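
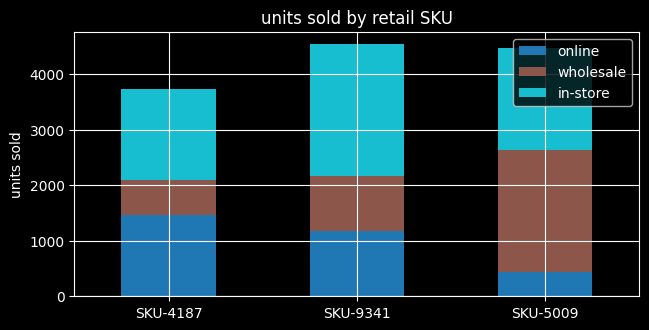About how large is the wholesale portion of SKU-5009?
wholesale top ≈ 2500, bottom ≈ 500; segment ≈ 2000.

≈ 2000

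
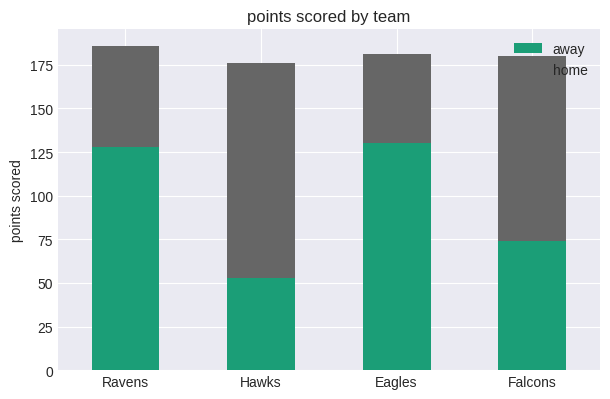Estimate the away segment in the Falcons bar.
away top ≈ 80, bottom ≈ 0; segment ≈ 80.

≈ 80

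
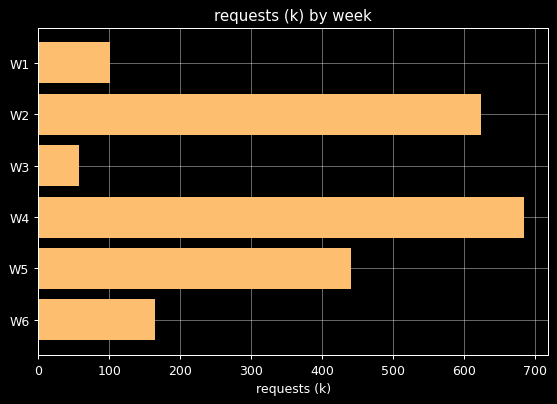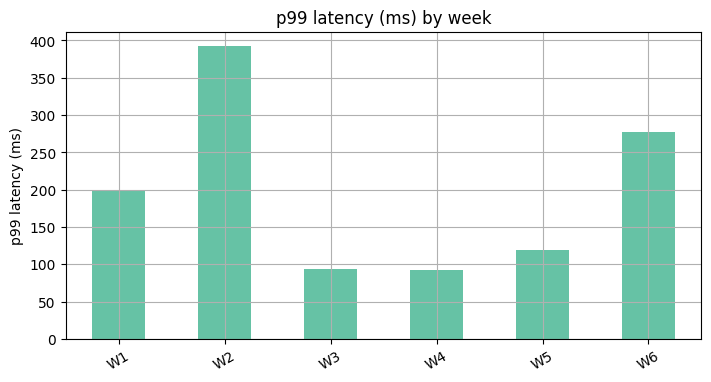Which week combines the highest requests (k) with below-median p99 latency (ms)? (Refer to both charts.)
W4

Chart 2 median p99 latency (ms) ≈ 150; below-median weeks: W3, W4, W5. Among those, W4 has the highest requests (k) (≈ 700).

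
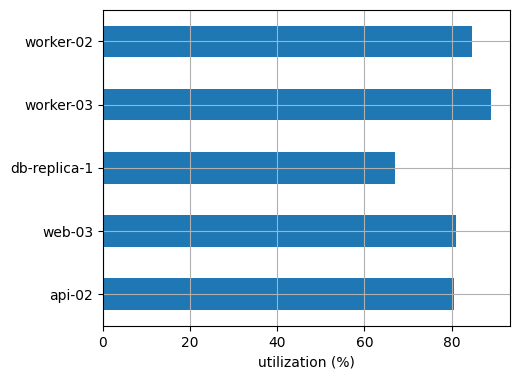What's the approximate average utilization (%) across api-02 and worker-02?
≈ 80

(80 + 80) / 2 ≈ 80.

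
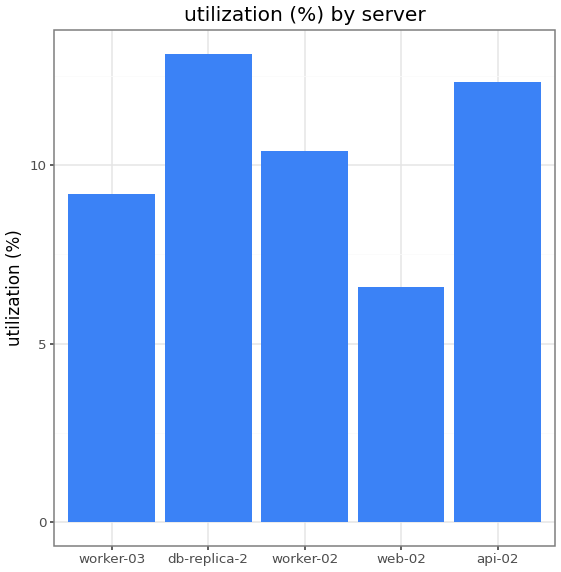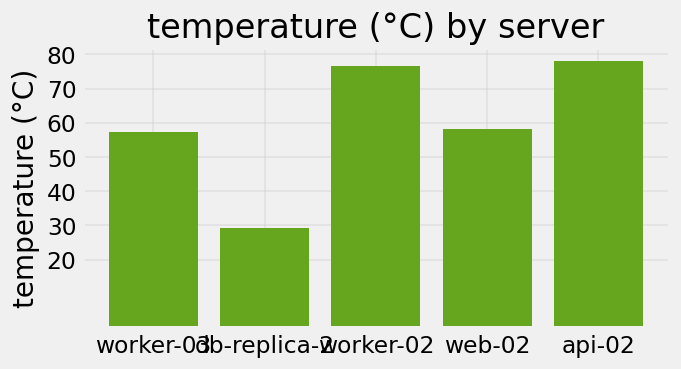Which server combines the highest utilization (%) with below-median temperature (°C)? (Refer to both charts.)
db-replica-2

Chart 2 median temperature (°C) ≈ 60; below-median servers: worker-03, db-replica-2. Among those, db-replica-2 has the highest utilization (%) (≈ 14).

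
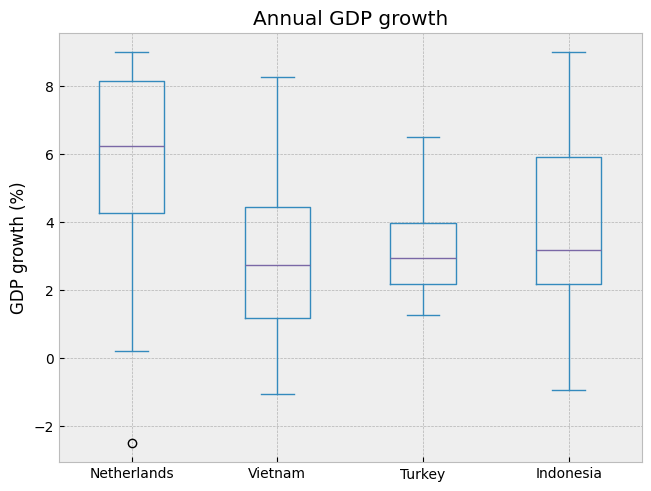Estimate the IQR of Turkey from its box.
≈ 2.0

Q3 ≈ 4.0, Q1 ≈ 2.0; IQR ≈ 2.0.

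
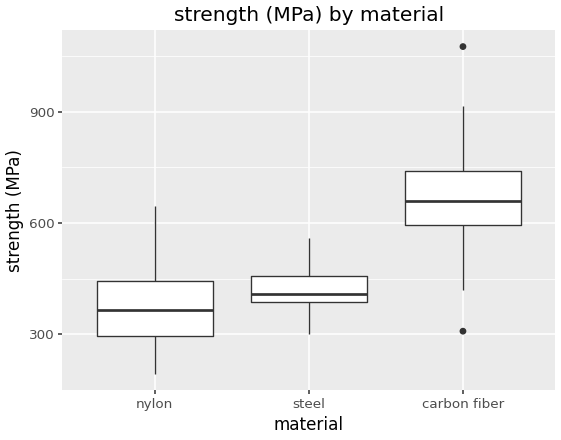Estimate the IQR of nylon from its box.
Q3 ≈ 450, Q1 ≈ 300; IQR ≈ 150.

≈ 150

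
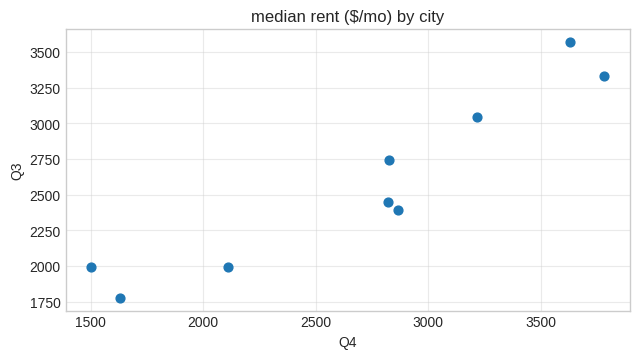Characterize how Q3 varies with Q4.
Points are positively correlated; strong (|r| ≈ 0.9).

positive, strong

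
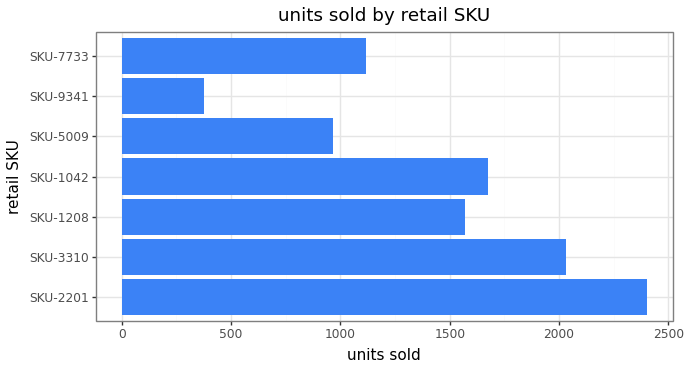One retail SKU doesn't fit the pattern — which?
SKU-9341 ≈ 400; the rest sit between ≈ 1000 and ≈ 2400.

SKU-9341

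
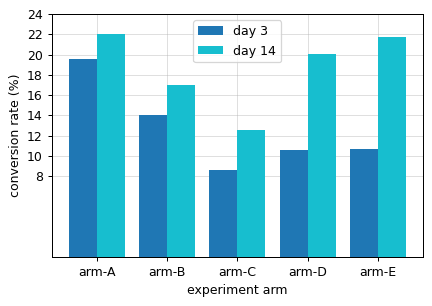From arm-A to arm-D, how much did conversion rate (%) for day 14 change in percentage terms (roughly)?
≈ -9.1%

arm-A ≈ 22, arm-D ≈ 20; (20 − 22) / 22 ≈ -9.1%.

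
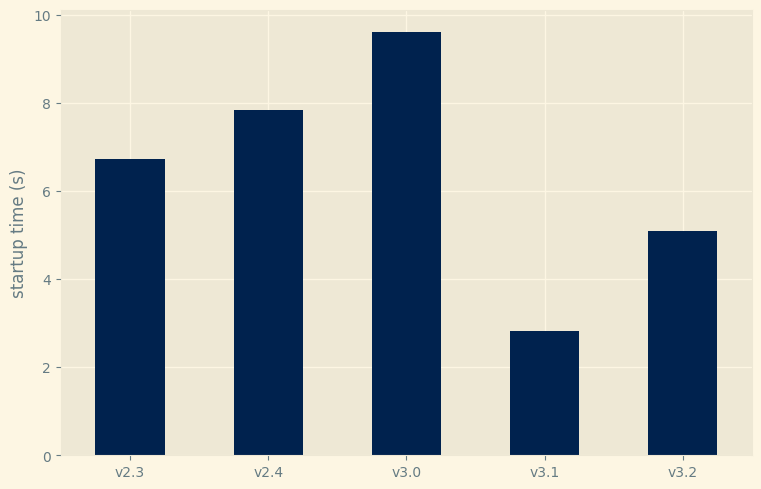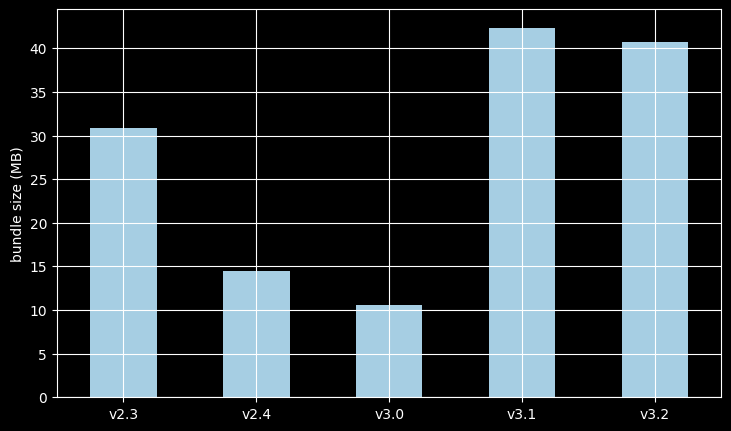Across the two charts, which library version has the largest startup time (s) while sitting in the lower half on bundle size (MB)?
Chart 2 median bundle size (MB) ≈ 30; below-median library versions: v2.4, v3.0. Among those, v3.0 has the highest startup time (s) (≈ 10).

v3.0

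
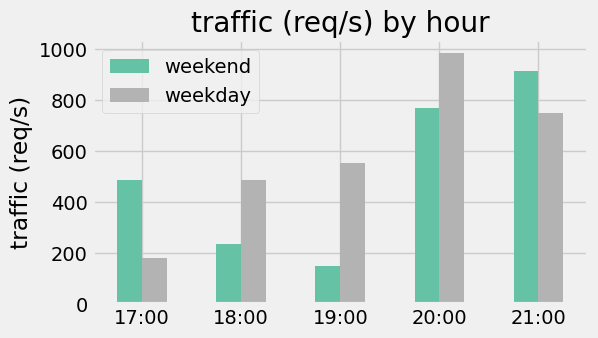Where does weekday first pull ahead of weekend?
17:00: weekday ≈ 200 vs weekend ≈ 500 (not yet); 18:00: weekday ≈ 500 vs weekend ≈ 200 (first crossover).

18:00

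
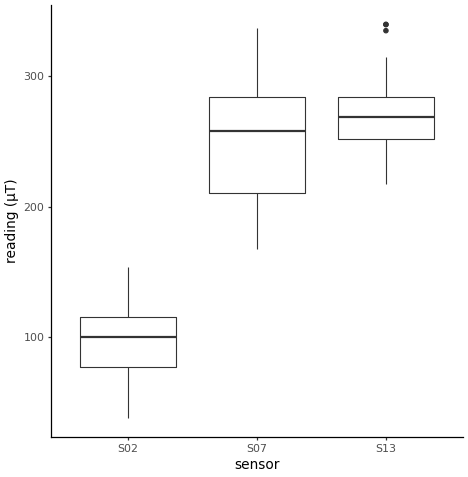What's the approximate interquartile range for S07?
Q3 ≈ 280, Q1 ≈ 220; IQR ≈ 60.

≈ 60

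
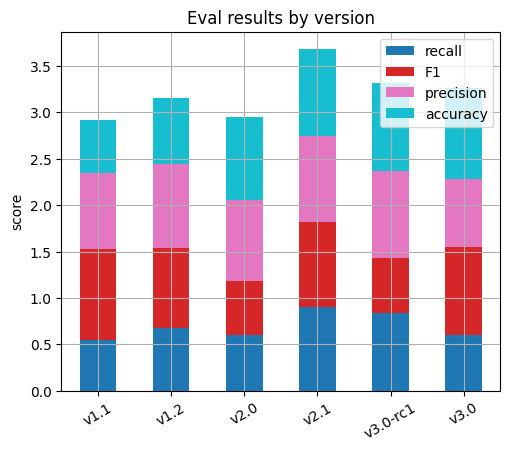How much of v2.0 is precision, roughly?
≈ 1.0

precision top ≈ 2.0, bottom ≈ 1.0; segment ≈ 1.0.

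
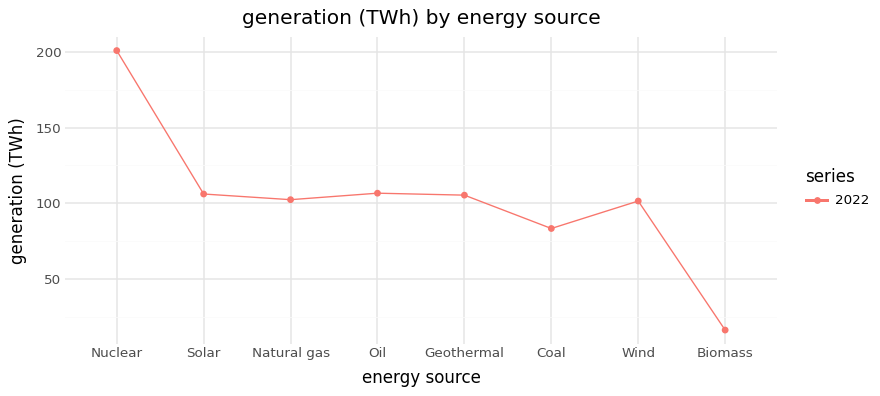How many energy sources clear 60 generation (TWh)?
Above 60: Nuclear, Solar, Natural gas, Oil, Geothermal, Coal, Wind.

7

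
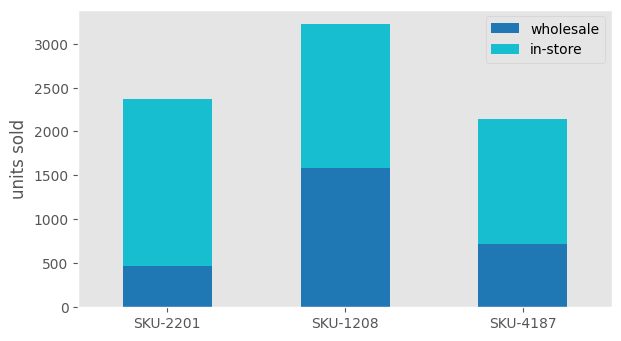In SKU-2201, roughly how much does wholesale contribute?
wholesale top ≈ 500, bottom ≈ 0; segment ≈ 500.

≈ 500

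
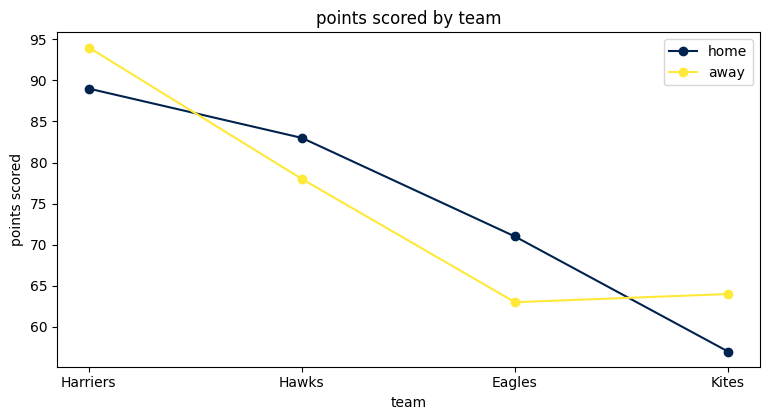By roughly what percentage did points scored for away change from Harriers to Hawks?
Harriers ≈ 95, Hawks ≈ 80; (80 − 95) / 95 ≈ -15.8%.

≈ -15.8%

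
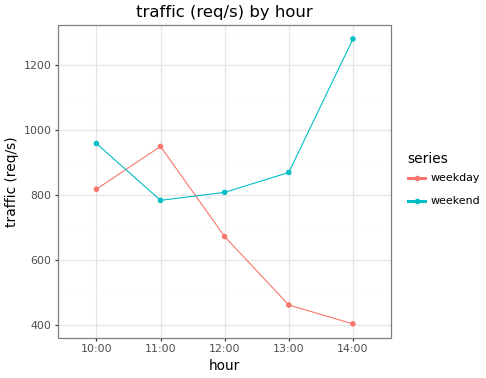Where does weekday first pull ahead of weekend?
10:00: weekday ≈ 800 vs weekend ≈ 1000 (not yet); 11:00: weekday ≈ 900 vs weekend ≈ 800 (first crossover).

11:00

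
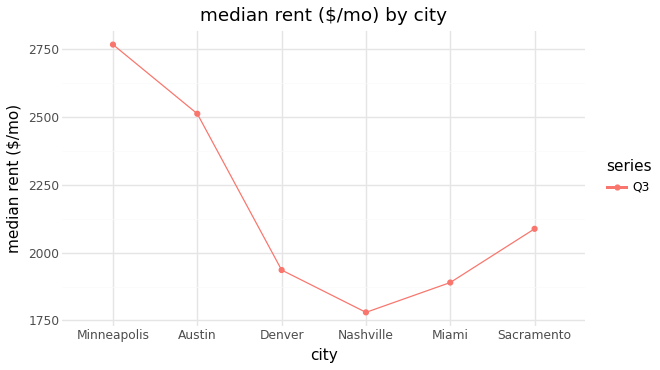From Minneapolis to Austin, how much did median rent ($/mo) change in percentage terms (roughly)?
Minneapolis ≈ 2800, Austin ≈ 2500; (2500 − 2800) / 2800 ≈ -10.7%.

≈ -10.7%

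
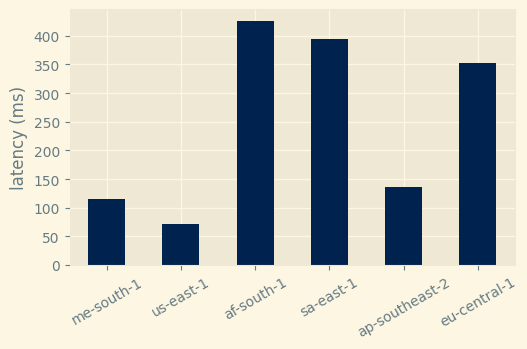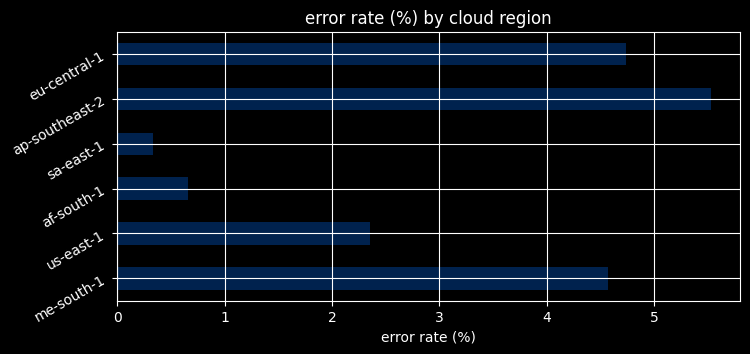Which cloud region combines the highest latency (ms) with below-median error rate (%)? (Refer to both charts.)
Chart 2 median error rate (%) ≈ 3; below-median cloud regions: us-east-1, af-south-1, sa-east-1. Among those, af-south-1 has the highest latency (ms) (≈ 450).

af-south-1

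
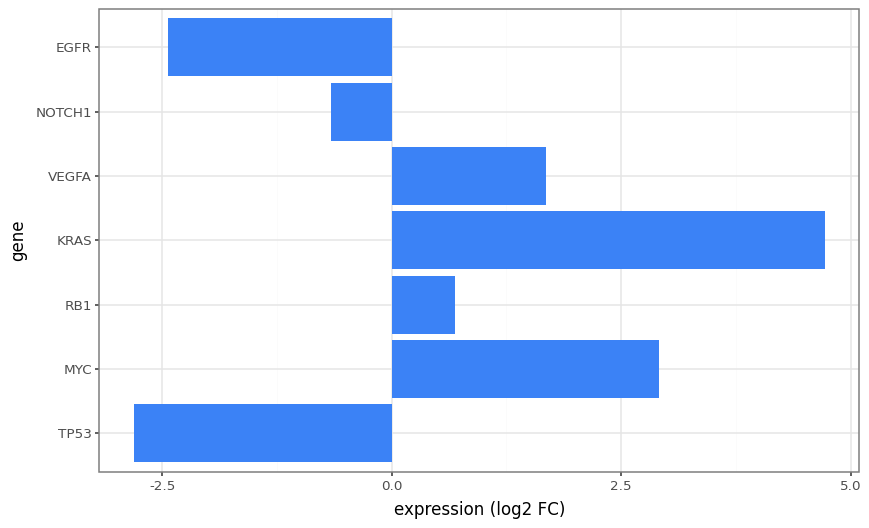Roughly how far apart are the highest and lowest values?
≈ 8

Max KRAS ≈ 5, min TP53 ≈ -3; range ≈ 8.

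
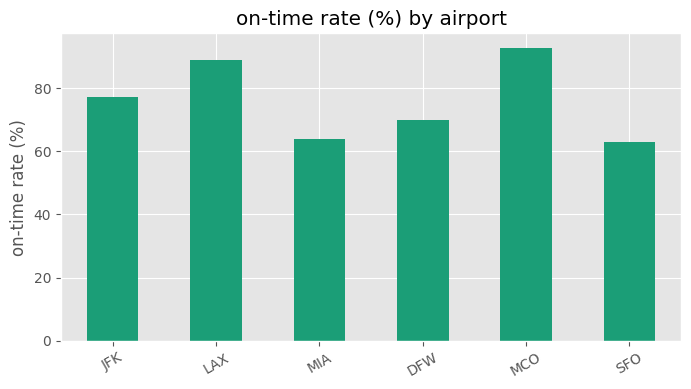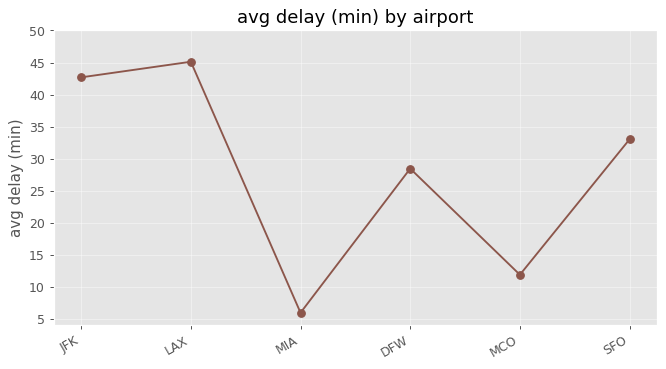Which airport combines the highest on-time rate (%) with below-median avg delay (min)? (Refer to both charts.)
Chart 2 median avg delay (min) ≈ 30; below-median airports: MIA, DFW, MCO. Among those, MCO has the highest on-time rate (%) (≈ 90).

MCO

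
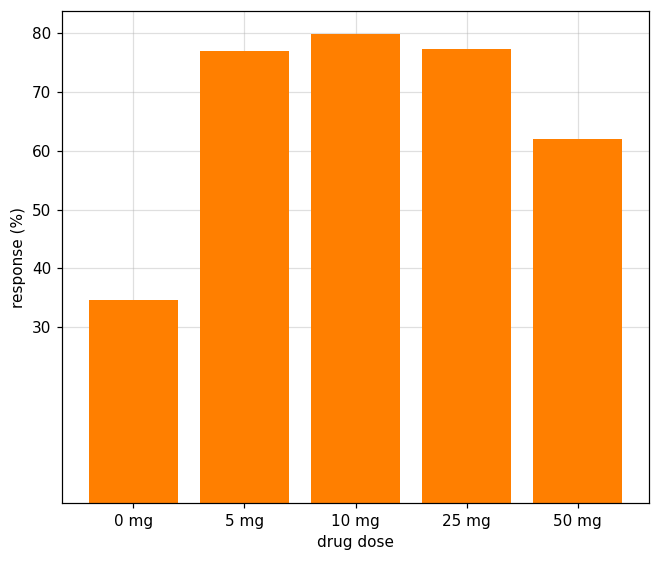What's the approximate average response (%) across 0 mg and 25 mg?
(30 + 80) / 2 ≈ 55.

≈ 55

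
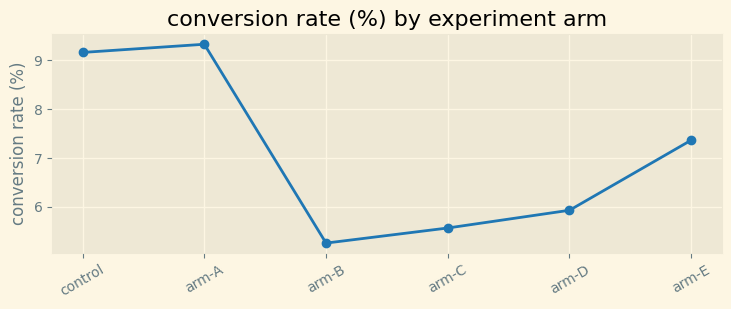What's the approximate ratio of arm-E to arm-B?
arm-E ≈ 7.5, arm-B ≈ 5.5; 7.5/5.5 ≈ 1.36.

≈ 1.36×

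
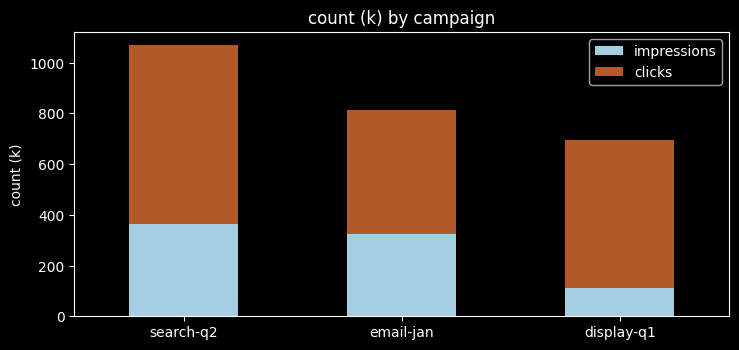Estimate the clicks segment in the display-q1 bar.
≈ 600

clicks top ≈ 700, bottom ≈ 100; segment ≈ 600.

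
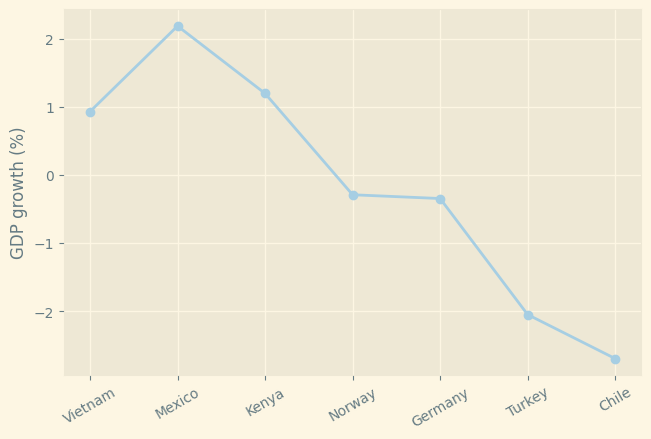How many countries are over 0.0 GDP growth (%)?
Above 0.0: Vietnam, Mexico, Kenya.

3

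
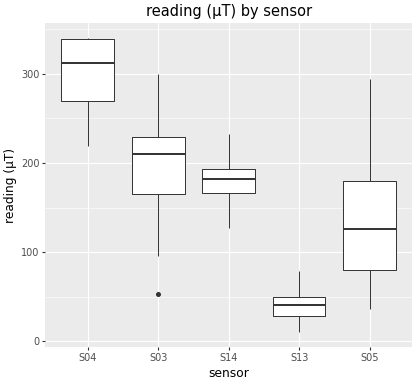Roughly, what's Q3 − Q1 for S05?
Q3 ≈ 175, Q1 ≈ 75; IQR ≈ 100.

≈ 100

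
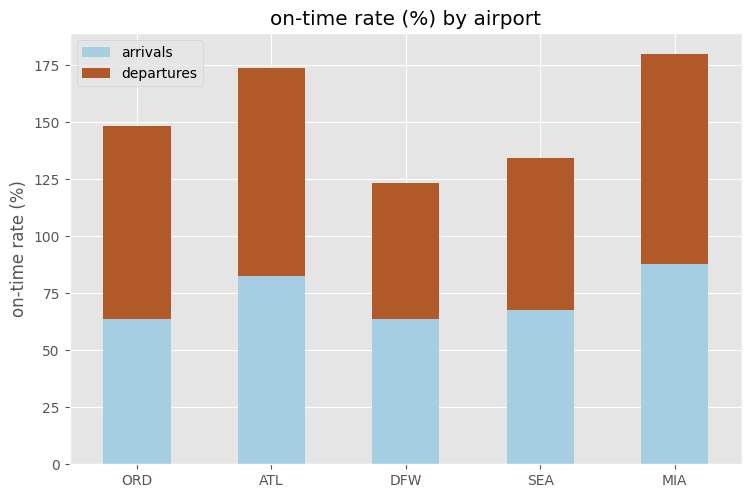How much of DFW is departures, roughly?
≈ 60

departures top ≈ 120, bottom ≈ 60; segment ≈ 60.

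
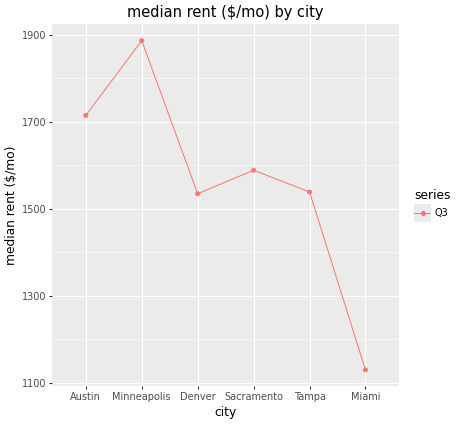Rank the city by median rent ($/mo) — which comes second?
Austin

Top 3: Minneapolis ≈ 1900, Austin ≈ 1700, Sacramento ≈ 1600.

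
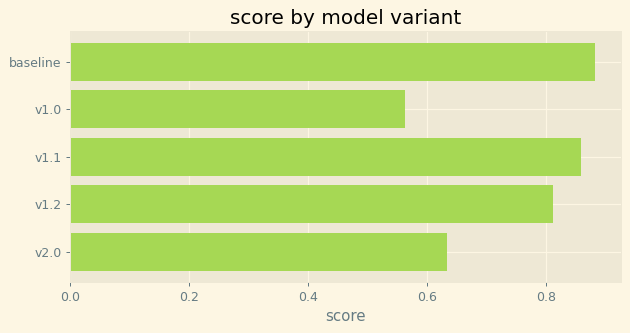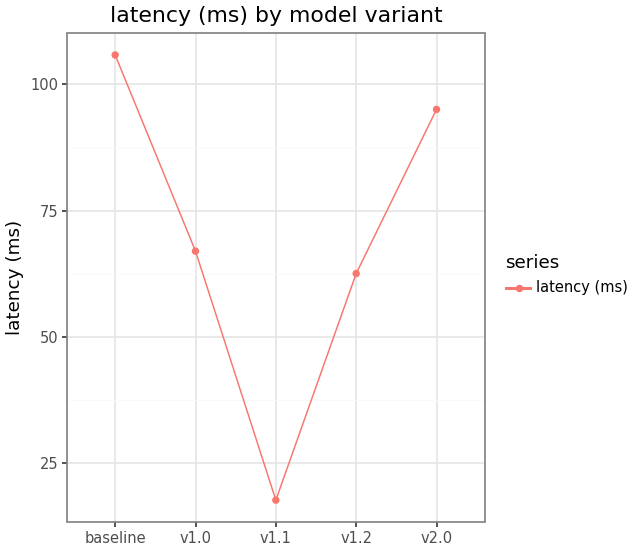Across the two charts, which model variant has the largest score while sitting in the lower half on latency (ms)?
v1.1

Chart 2 median latency (ms) ≈ 70; below-median model variants: v1.1, v1.2. Among those, v1.1 has the highest score (≈ 0.9).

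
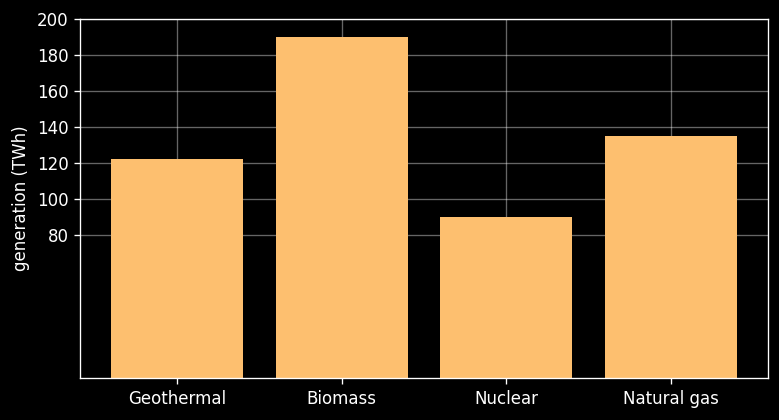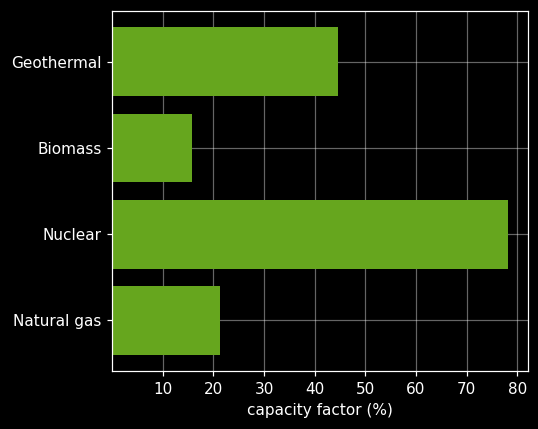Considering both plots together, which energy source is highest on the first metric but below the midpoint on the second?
Chart 2 median capacity factor (%) ≈ 30; below-median energy sources: Biomass, Natural gas. Among those, Biomass has the highest generation (TWh) (≈ 180).

Biomass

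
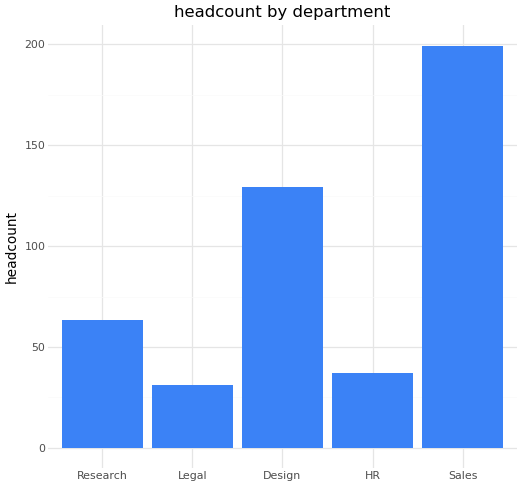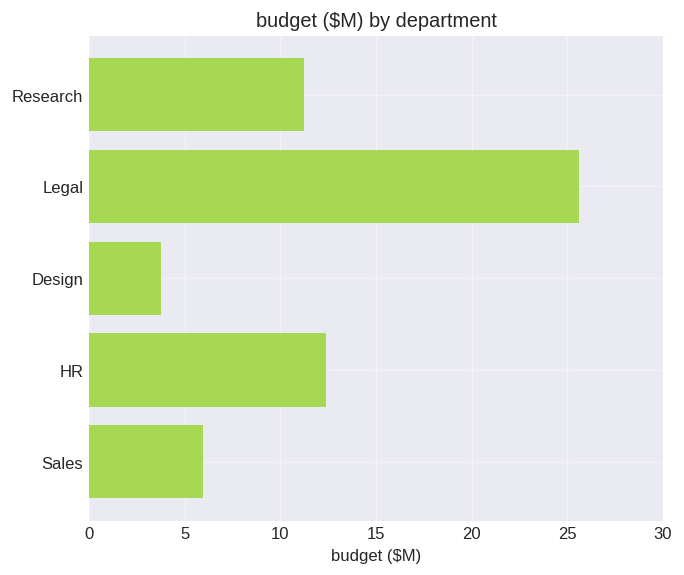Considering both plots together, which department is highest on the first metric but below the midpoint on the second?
Sales

Chart 2 median budget ($M) ≈ 10; below-median departments: Design, Sales. Among those, Sales has the highest headcount (≈ 200).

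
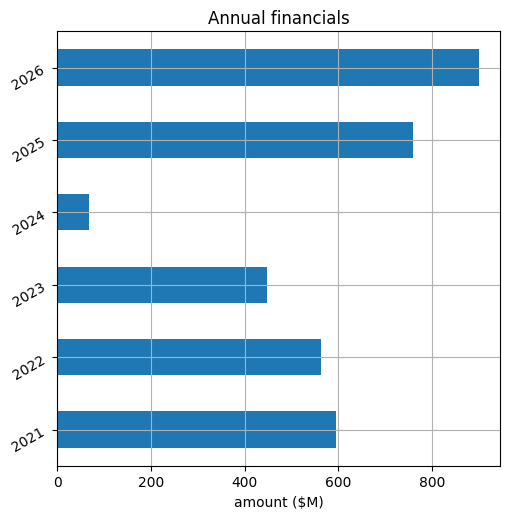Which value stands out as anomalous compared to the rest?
2024 ≈ 100; the rest sit between ≈ 400 and ≈ 900.

2024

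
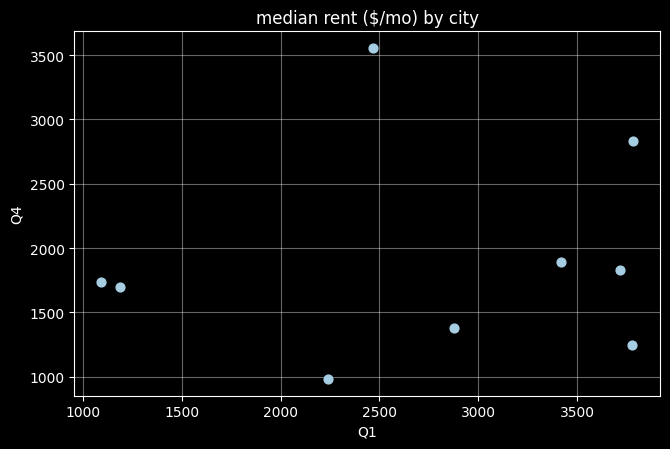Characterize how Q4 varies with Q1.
no clear correlation

Points are roughly uncorrelated; weak (|r| ≈ 0.1).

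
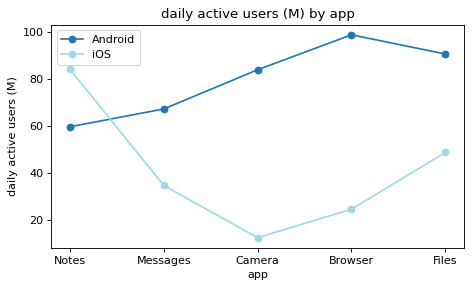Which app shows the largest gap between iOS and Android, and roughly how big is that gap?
Browser: iOS ≈ 20, Android ≈ 100 → gap ≈ 80. Next-largest (Camera) is only ≈ 70.

Browser, ≈ 80 M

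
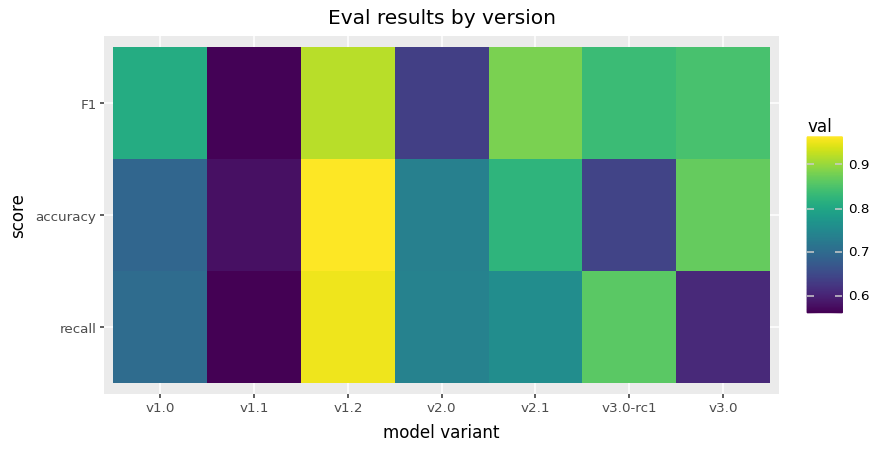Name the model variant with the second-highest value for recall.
Top 3 for recall: v1.2 ≈ 0.95, v3.0-rc1 ≈ 0.85, v2.1 ≈ 0.75.

v3.0-rc1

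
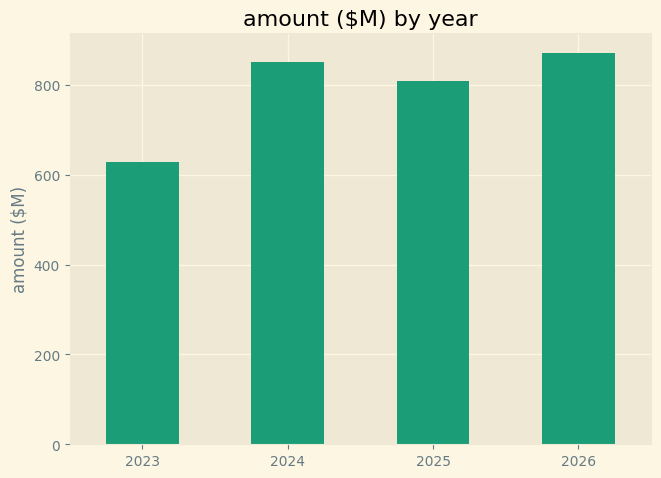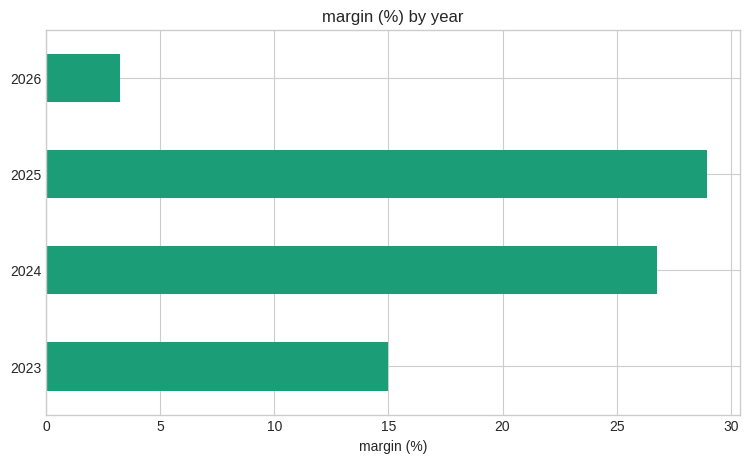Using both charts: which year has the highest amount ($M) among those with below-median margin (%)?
2026

Chart 2 median margin (%) ≈ 20; below-median years: 2023, 2026. Among those, 2026 has the highest amount ($M) (≈ 900).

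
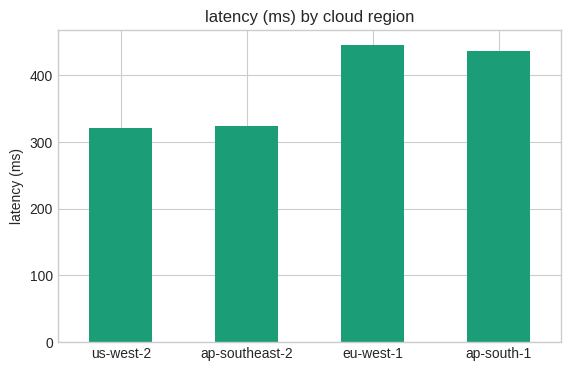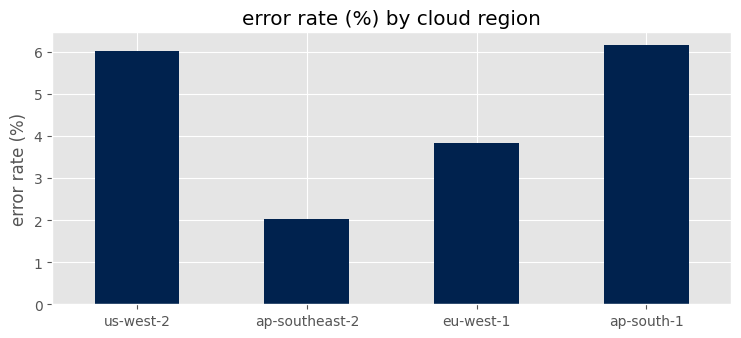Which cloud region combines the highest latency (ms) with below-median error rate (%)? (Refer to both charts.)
Chart 2 median error rate (%) ≈ 5; below-median cloud regions: ap-southeast-2, eu-west-1. Among those, eu-west-1 has the highest latency (ms) (≈ 450).

eu-west-1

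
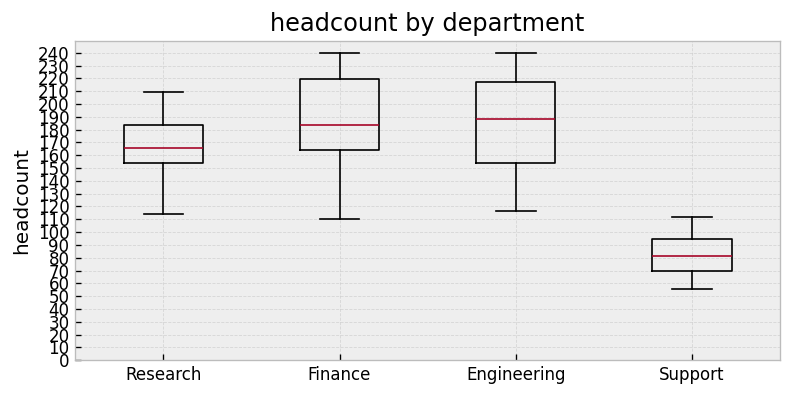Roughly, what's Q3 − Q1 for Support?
≈ 20

Q3 ≈ 90, Q1 ≈ 70; IQR ≈ 20.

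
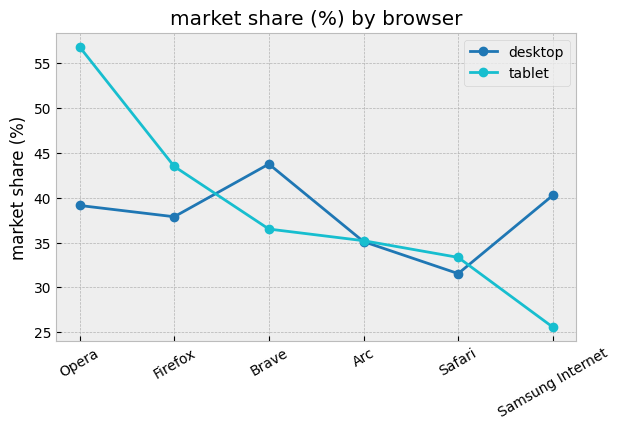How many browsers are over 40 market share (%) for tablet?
2

Above 40: Opera, Firefox.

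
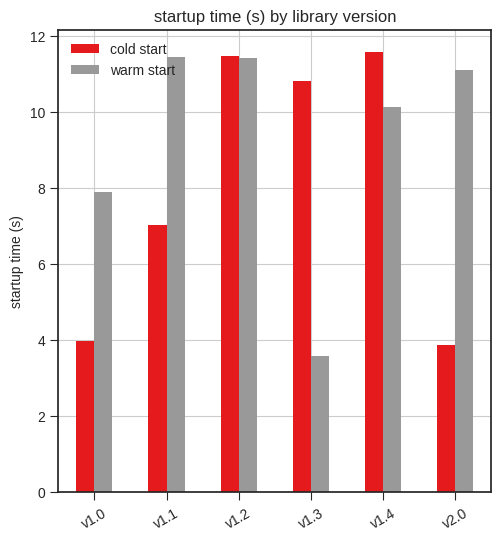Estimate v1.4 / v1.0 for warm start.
v1.4 ≈ 10, v1.0 ≈ 8; 10/8 ≈ 1.25.

≈ 1.25×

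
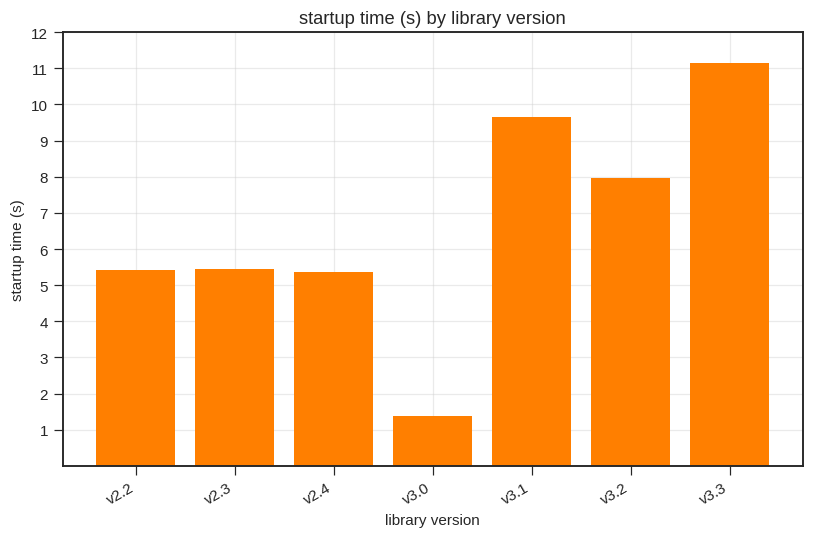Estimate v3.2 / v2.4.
≈ 1.6×

v3.2 ≈ 8, v2.4 ≈ 5; 8/5 ≈ 1.6.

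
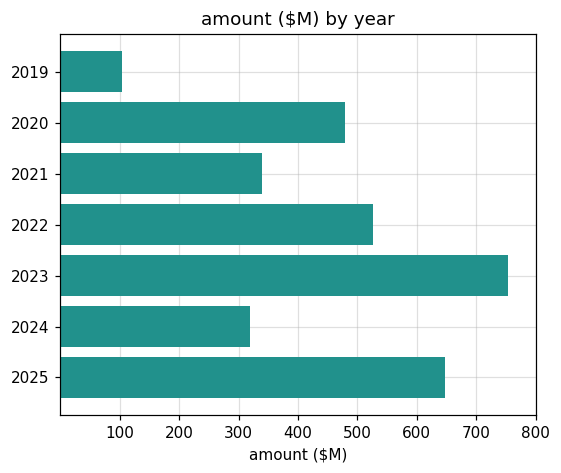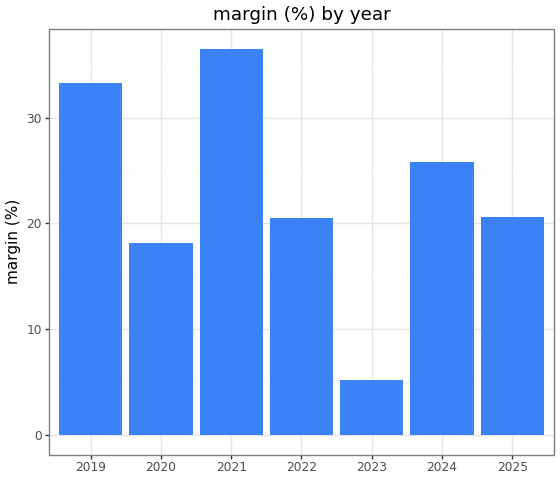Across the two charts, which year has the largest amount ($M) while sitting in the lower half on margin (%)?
2023

Chart 2 median margin (%) ≈ 20; below-median years: 2020, 2022, 2023. Among those, 2023 has the highest amount ($M) (≈ 800).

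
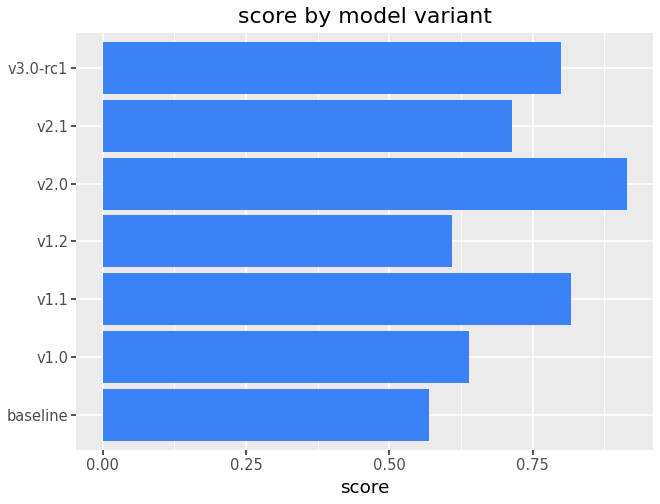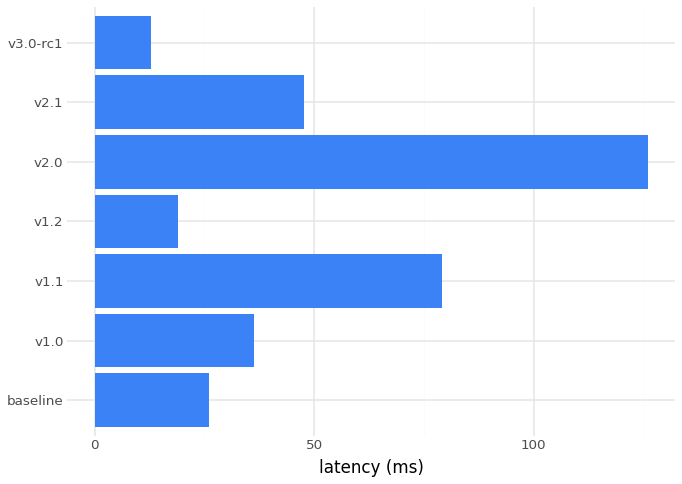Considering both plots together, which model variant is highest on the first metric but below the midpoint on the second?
v3.0-rc1

Chart 2 median latency (ms) ≈ 40; below-median model variants: baseline, v1.2, v3.0-rc1. Among those, v3.0-rc1 has the highest score (≈ 0.8).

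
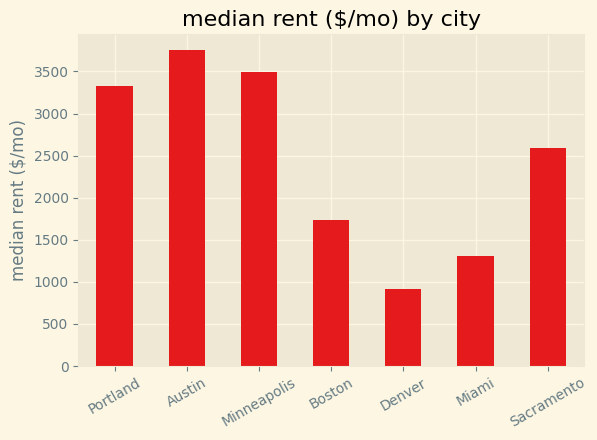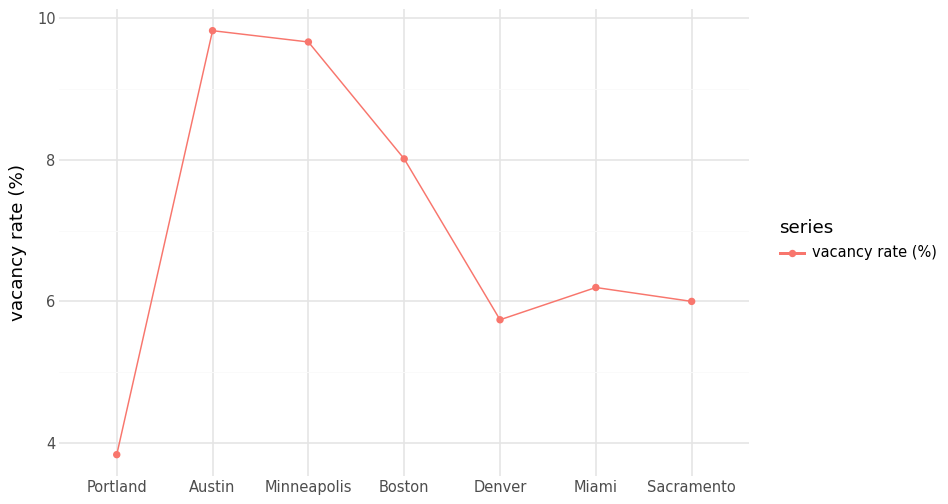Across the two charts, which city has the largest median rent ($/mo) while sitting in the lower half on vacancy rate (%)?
Portland

Chart 2 median vacancy rate (%) ≈ 6; below-median cities: Portland, Denver, Sacramento. Among those, Portland has the highest median rent ($/mo) (≈ 3500).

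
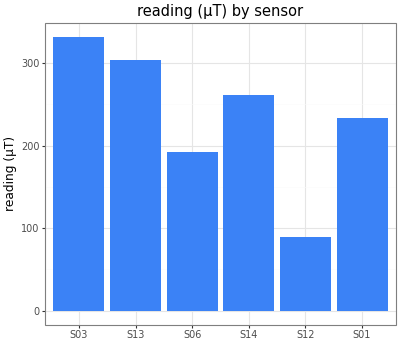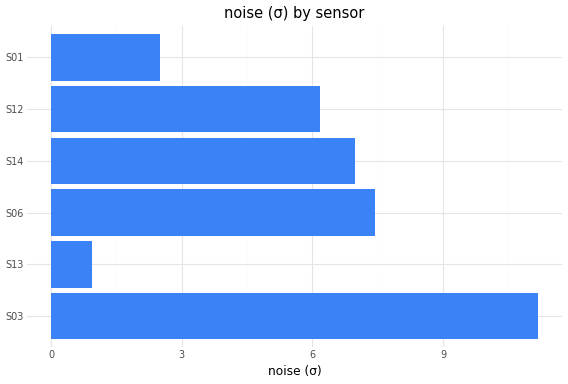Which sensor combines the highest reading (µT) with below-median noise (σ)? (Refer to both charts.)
Chart 2 median noise (σ) ≈ 6; below-median sensors: S13, S12, S01. Among those, S13 has the highest reading (µT) (≈ 300).

S13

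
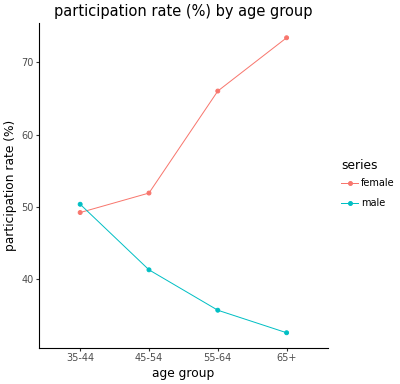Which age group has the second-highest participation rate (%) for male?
45-54

Top 3 for male: 35-44 ≈ 50, 45-54 ≈ 40, 55-64 ≈ 35.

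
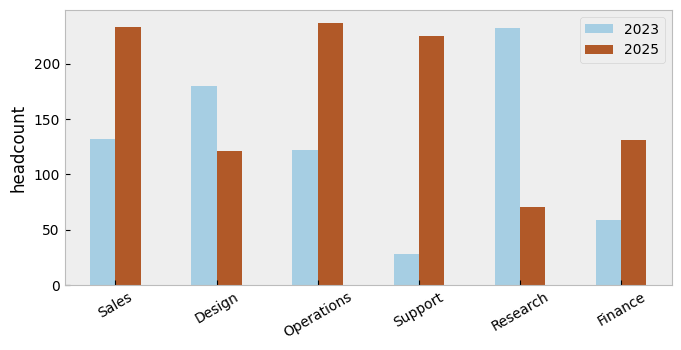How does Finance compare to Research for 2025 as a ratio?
Finance ≈ 140, Research ≈ 80; 140/80 ≈ 1.75.

≈ 1.75×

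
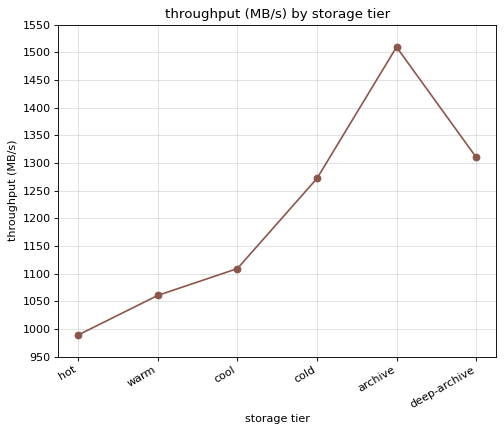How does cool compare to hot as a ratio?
≈ 1.1×

cool ≈ 1100, hot ≈ 1000; 1100/1000 ≈ 1.1.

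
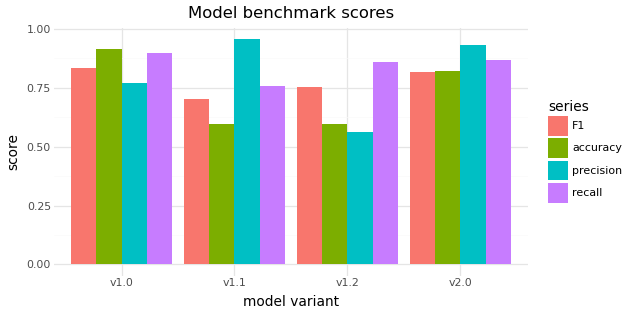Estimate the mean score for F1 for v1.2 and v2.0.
≈ 0.8

(0.8 + 0.8) / 2 ≈ 0.8.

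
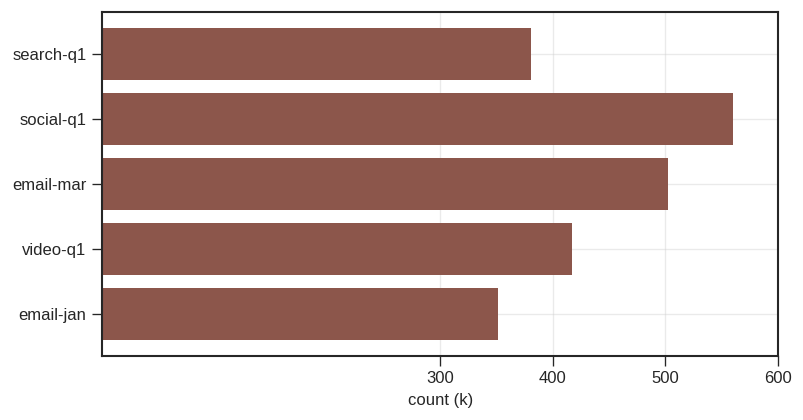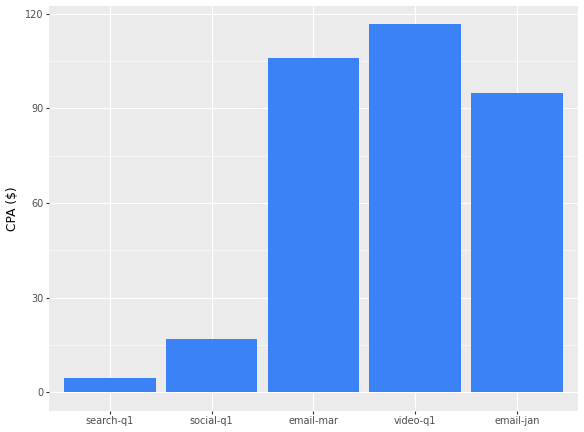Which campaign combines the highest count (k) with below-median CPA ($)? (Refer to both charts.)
Chart 2 median CPA ($) ≈ 100; below-median campaigns: search-q1, social-q1. Among those, social-q1 has the highest count (k) (≈ 600).

social-q1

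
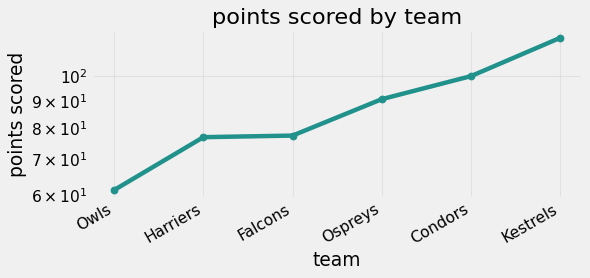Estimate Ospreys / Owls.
Ospreys ≈ 90, Owls ≈ 60; 90/60 ≈ 1.5.

≈ 1.5×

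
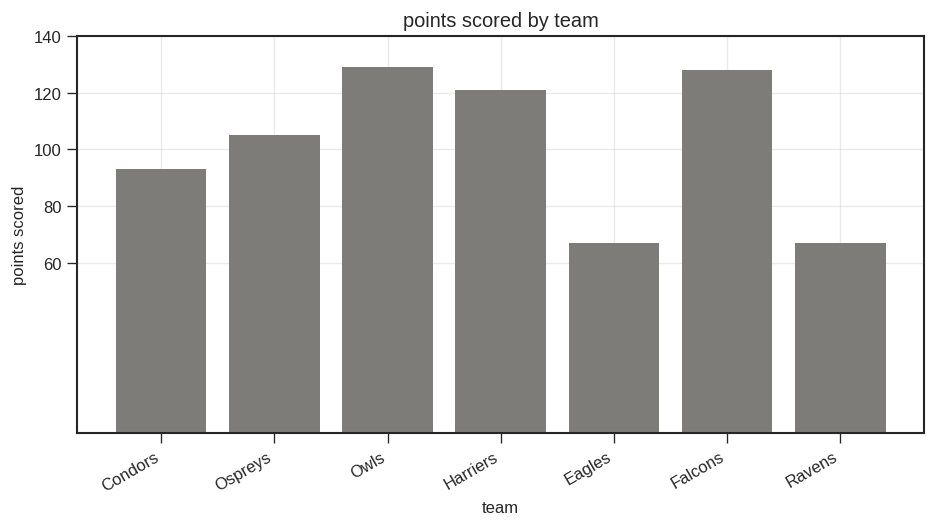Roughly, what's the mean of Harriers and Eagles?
(120 + 60) / 2 ≈ 90.

≈ 90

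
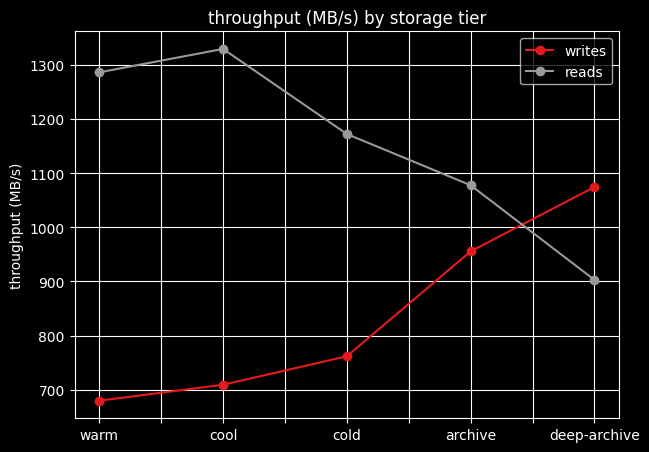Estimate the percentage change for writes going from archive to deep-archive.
≈ +10%

archive ≈ 1000, deep-archive ≈ 1100; (1100 − 1000) / 1000 ≈ +10%.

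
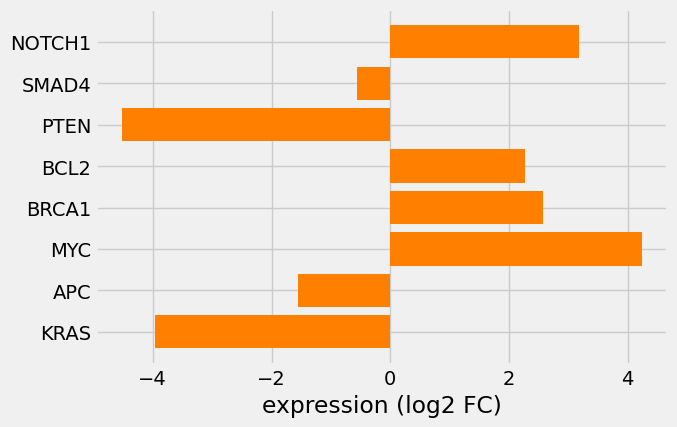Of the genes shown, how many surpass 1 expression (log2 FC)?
4

Above 1: NOTCH1, BCL2, BRCA1, MYC.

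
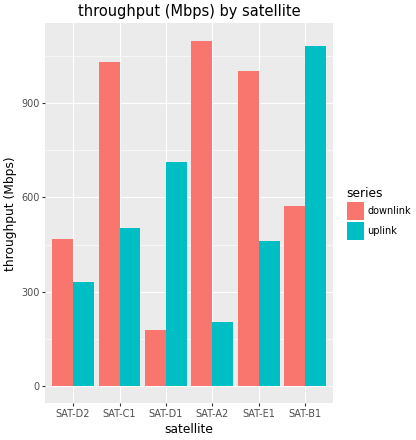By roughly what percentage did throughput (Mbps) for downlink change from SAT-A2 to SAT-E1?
≈ -9.1%

SAT-A2 ≈ 1100, SAT-E1 ≈ 1000; (1000 − 1100) / 1100 ≈ -9.1%.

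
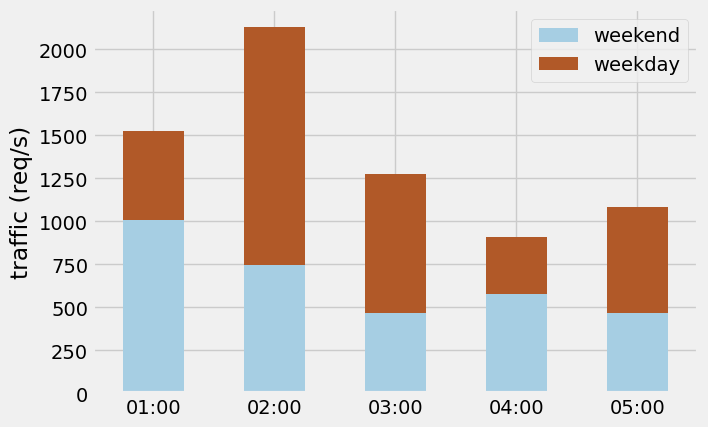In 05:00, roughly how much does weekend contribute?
weekend top ≈ 400, bottom ≈ 0; segment ≈ 400.

≈ 400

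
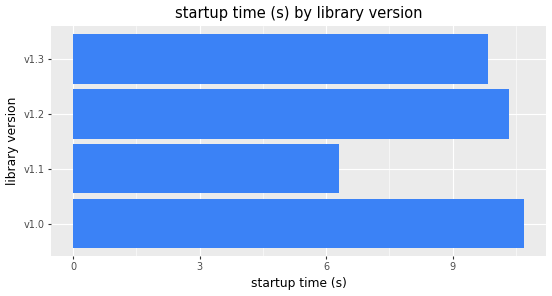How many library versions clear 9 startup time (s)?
Above 9: v1.0, v1.2, v1.3.

3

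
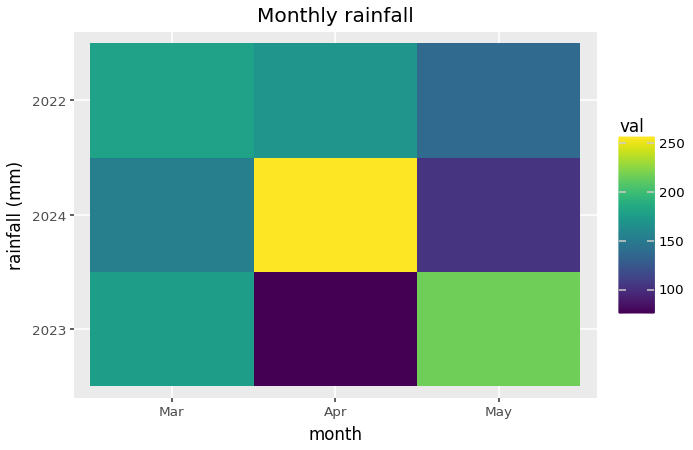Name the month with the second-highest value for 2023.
Top 3 for 2023: May ≈ 220, Mar ≈ 180, Apr ≈ 80.

Mar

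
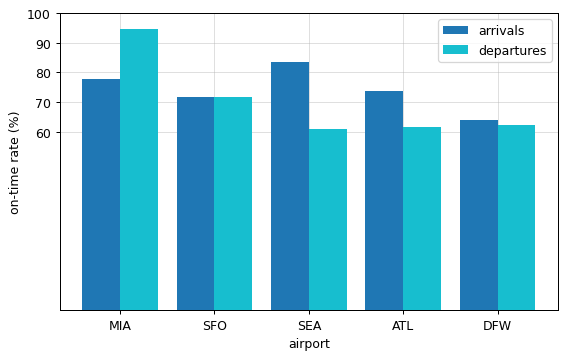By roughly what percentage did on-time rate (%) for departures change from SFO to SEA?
SFO ≈ 70, SEA ≈ 60; (60 − 70) / 70 ≈ -14.3%.

≈ -14.3%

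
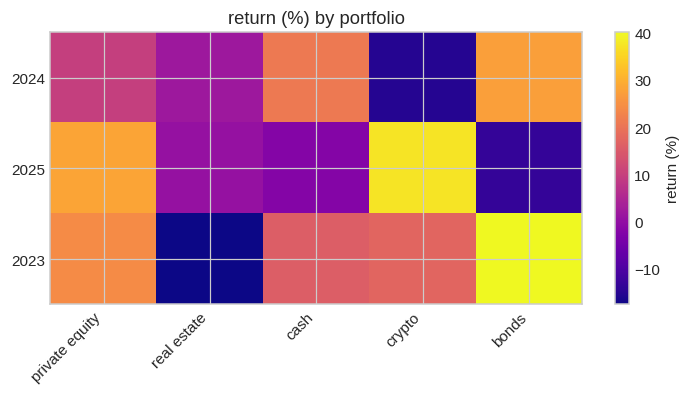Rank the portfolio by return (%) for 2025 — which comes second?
private equity

Top 3 for 2025: crypto ≈ 35, private equity ≈ 30, real estate ≈ 0.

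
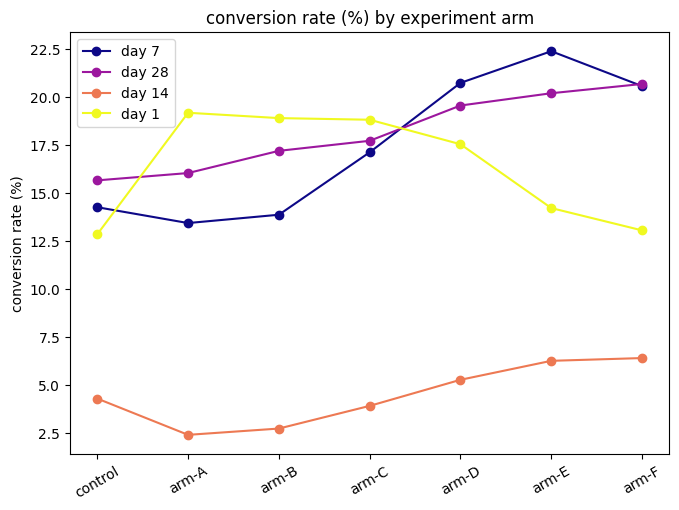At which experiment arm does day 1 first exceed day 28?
arm-A

control: day 1 ≈ 12 vs day 28 ≈ 16 (not yet); arm-A: day 1 ≈ 20 vs day 28 ≈ 16 (first crossover).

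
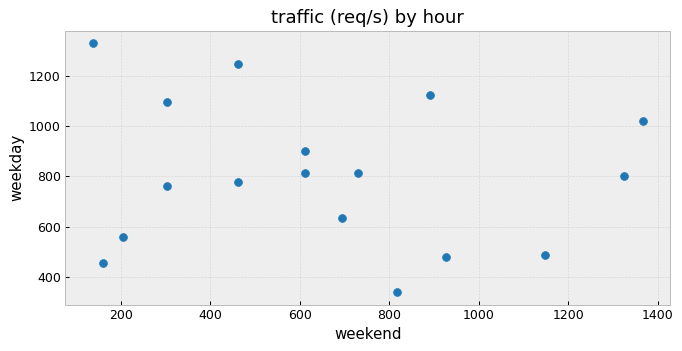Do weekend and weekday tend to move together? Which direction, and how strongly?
Points are roughly uncorrelated; weak (|r| ≈ 0.1).

no clear correlation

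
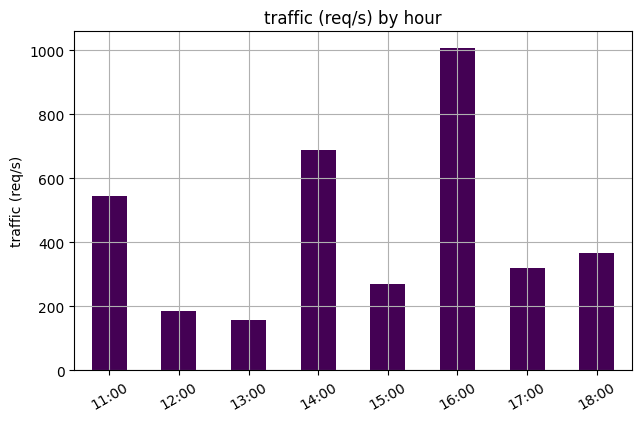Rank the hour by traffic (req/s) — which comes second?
14:00

Top 3: 16:00 ≈ 1000, 14:00 ≈ 700, 11:00 ≈ 500.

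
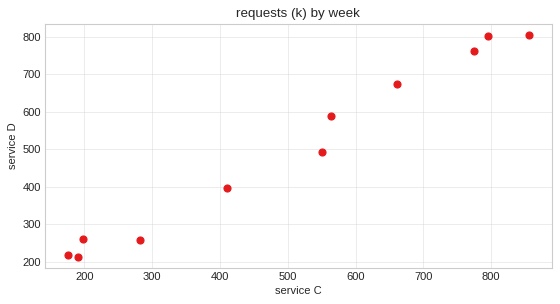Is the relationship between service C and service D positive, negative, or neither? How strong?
Points are positively correlated; strong (|r| ≈ 1.0).

positive, strong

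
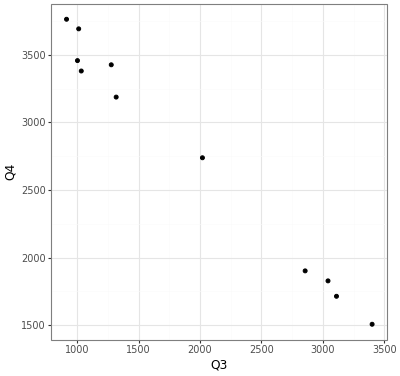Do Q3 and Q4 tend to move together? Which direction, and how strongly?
Points are negatively correlated; strong (|r| ≈ 1.0).

negative, strong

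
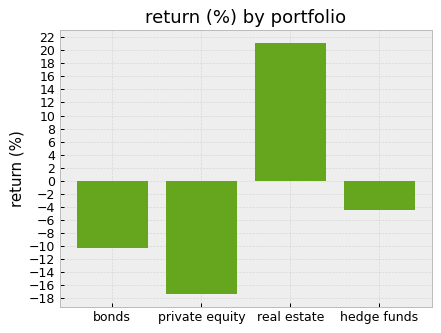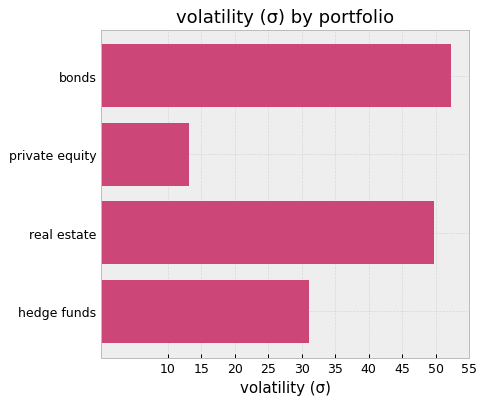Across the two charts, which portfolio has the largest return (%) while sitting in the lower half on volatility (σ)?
Chart 2 median volatility (σ) ≈ 40; below-median portfolios: private equity, hedge funds. Among those, hedge funds has the highest return (%) (≈ -4).

hedge funds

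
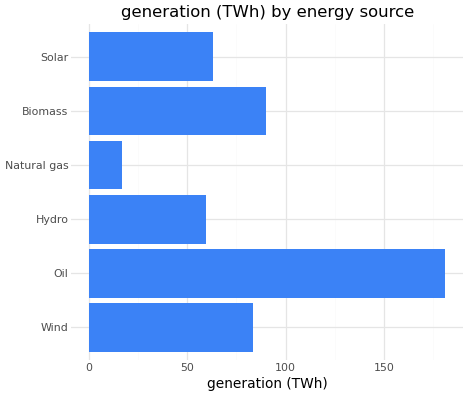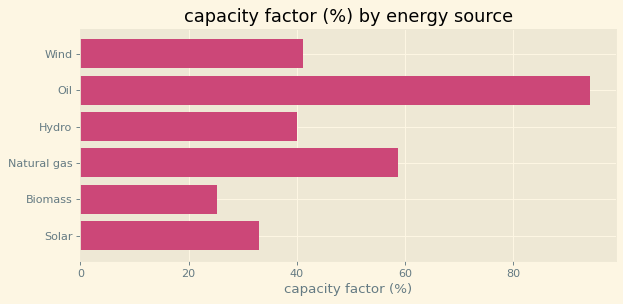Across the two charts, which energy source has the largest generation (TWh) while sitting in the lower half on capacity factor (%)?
Chart 2 median capacity factor (%) ≈ 40; below-median energy sources: Hydro, Biomass, Solar. Among those, Biomass has the highest generation (TWh) (≈ 80).

Biomass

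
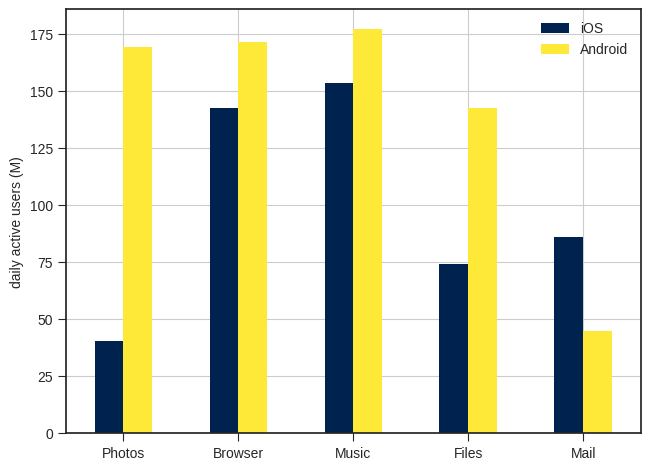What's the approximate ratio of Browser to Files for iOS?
≈ 1.75×

Browser ≈ 140, Files ≈ 80; 140/80 ≈ 1.75.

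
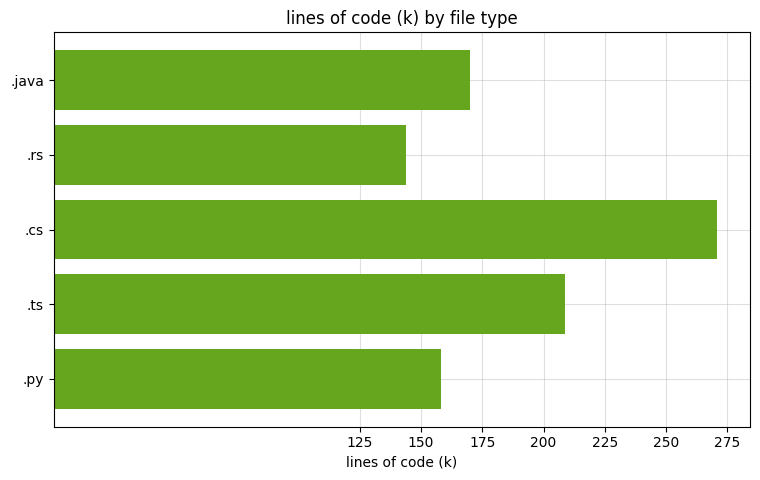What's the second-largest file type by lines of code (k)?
Top 3: .cs ≈ 275, .ts ≈ 200, .java ≈ 175.

.ts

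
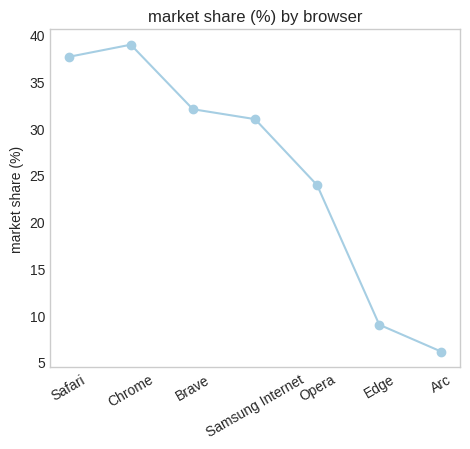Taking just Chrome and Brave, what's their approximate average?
≈ 35

(40 + 30) / 2 ≈ 35.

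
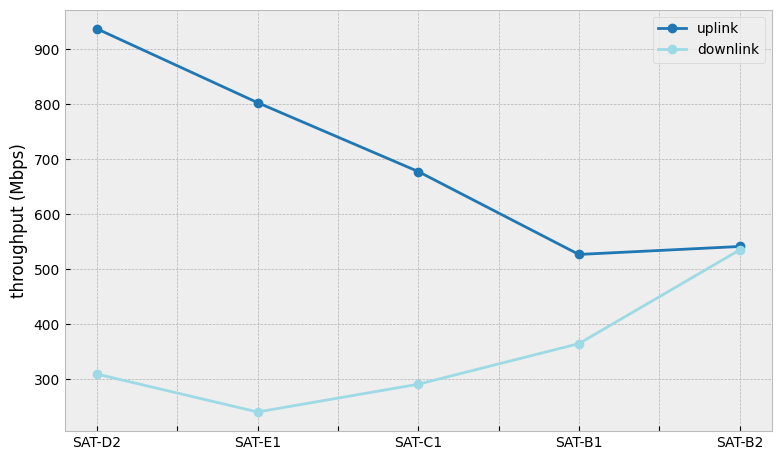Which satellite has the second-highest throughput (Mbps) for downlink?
SAT-B1

Top 3 for downlink: SAT-B2 ≈ 500, SAT-B1 ≈ 400, SAT-D2 ≈ 300.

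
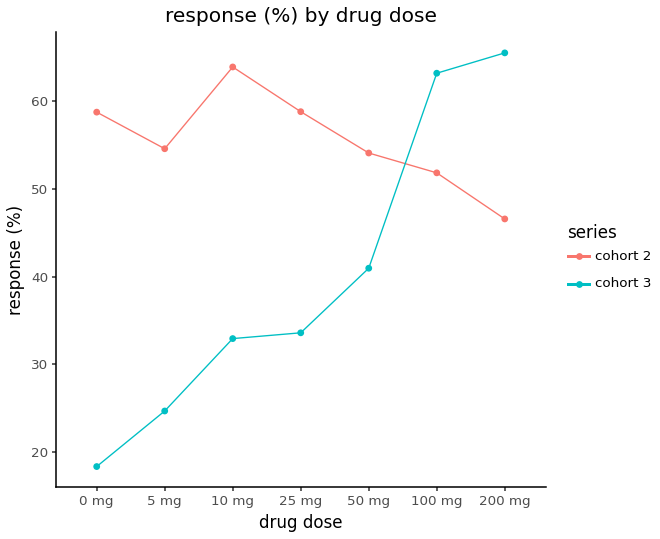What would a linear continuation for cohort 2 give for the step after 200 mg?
≈ 40

Last three: 55, 50, 45 → slope ≈ -5/step → next ≈ 40.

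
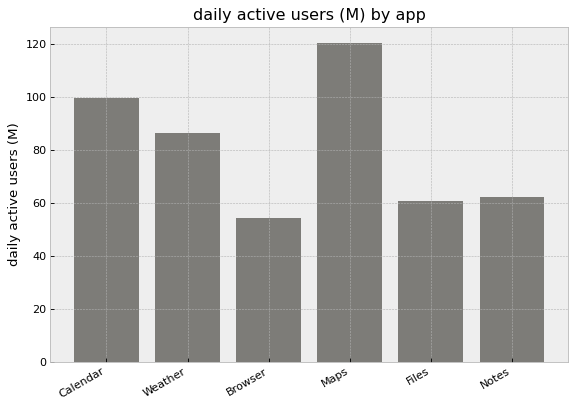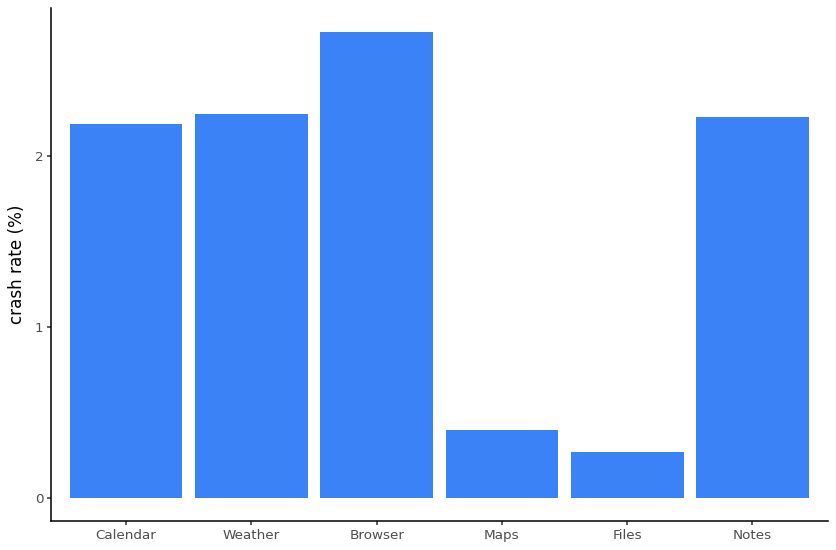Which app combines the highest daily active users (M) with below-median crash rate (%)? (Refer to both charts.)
Chart 2 median crash rate (%) ≈ 2; below-median apps: Calendar, Maps, Files. Among those, Maps has the highest daily active users (M) (≈ 120).

Maps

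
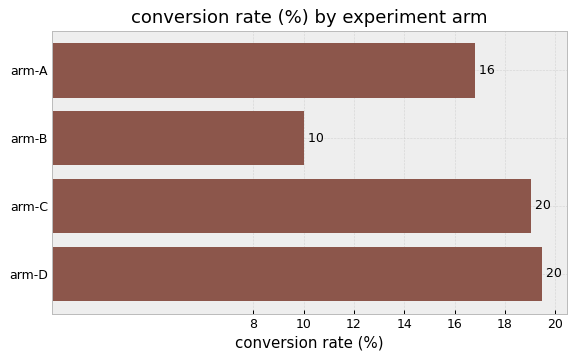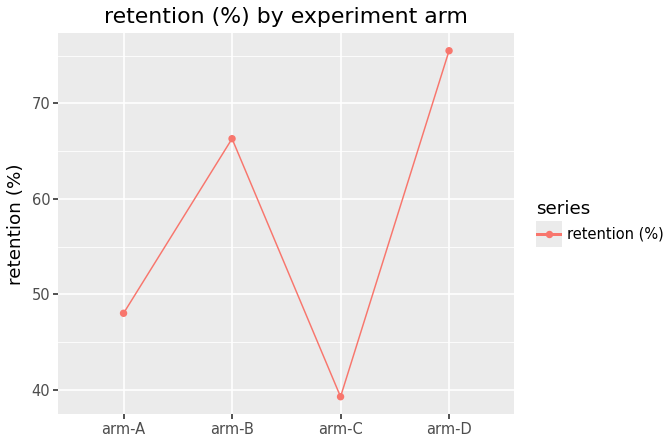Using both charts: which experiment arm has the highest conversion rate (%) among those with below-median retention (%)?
Chart 2 median retention (%) ≈ 60; below-median experiment arms: arm-A, arm-C. Among those, arm-C has the highest conversion rate (%) (≈ 20).

arm-C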